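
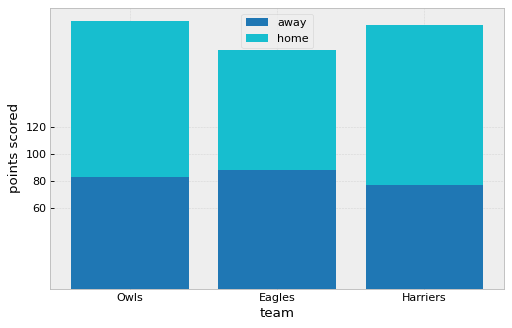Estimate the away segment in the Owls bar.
≈ 80

away top ≈ 80, bottom ≈ 0; segment ≈ 80.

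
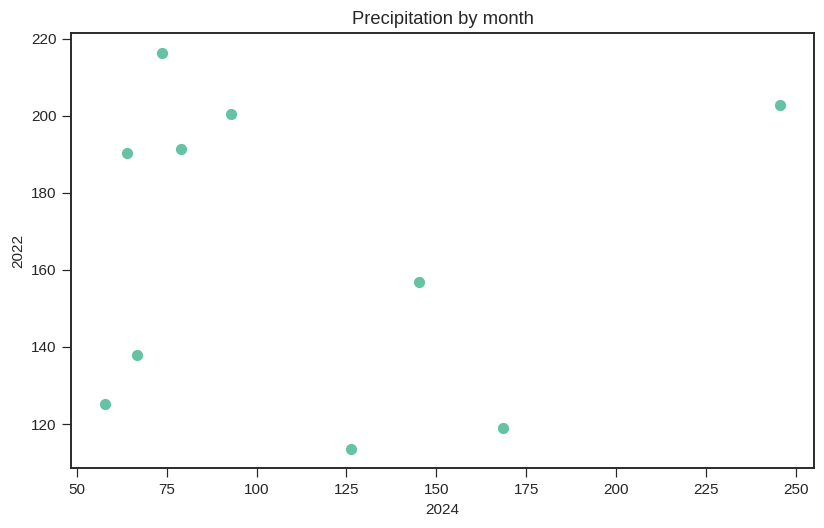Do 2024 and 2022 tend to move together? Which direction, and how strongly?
no clear correlation

Points are roughly uncorrelated; weak (|r| ≈ 0.0).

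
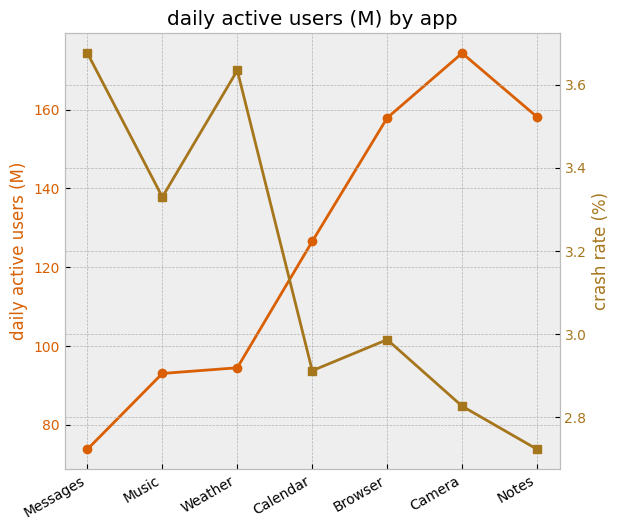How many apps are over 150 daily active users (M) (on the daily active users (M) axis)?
Above 150: Browser, Camera, Notes.

3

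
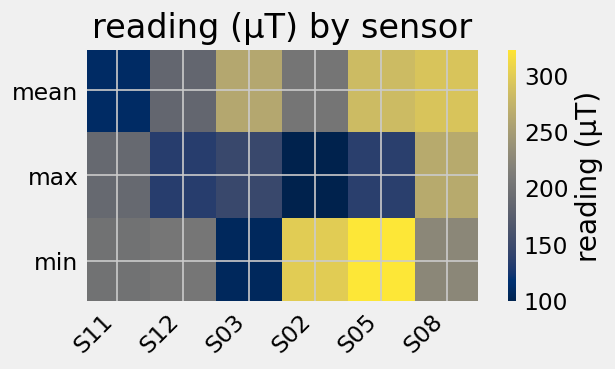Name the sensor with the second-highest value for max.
Top 3 for max: S08 ≈ 260, S11 ≈ 180, S03 ≈ 140.

S11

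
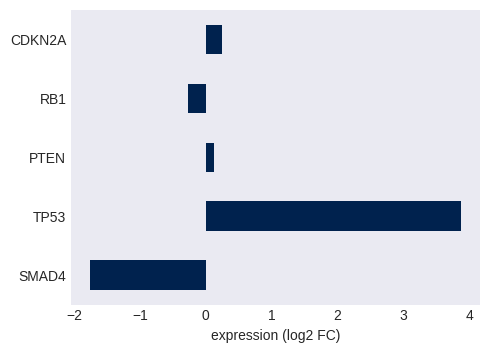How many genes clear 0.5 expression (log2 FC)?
1

Above 0.5: TP53.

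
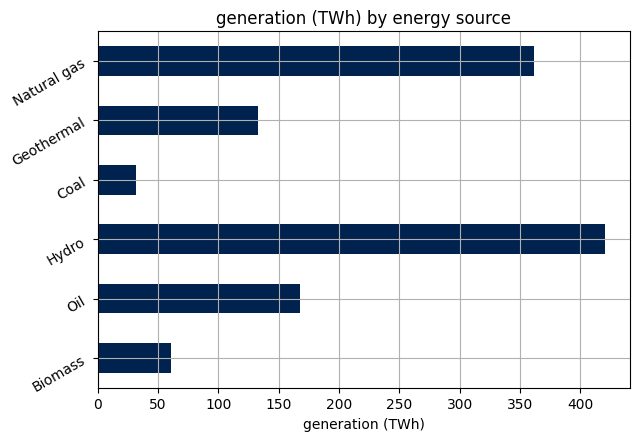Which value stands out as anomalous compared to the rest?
Hydro ≈ 400; the rest sit between ≈ 50 and ≈ 350.

Hydro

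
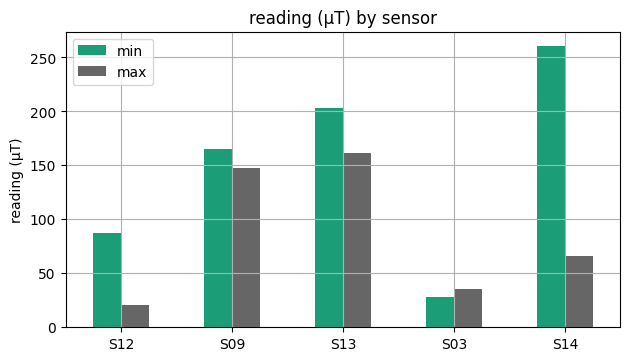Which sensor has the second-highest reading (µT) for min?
S13

Top 3 for min: S14 ≈ 250, S13 ≈ 200, S09 ≈ 175.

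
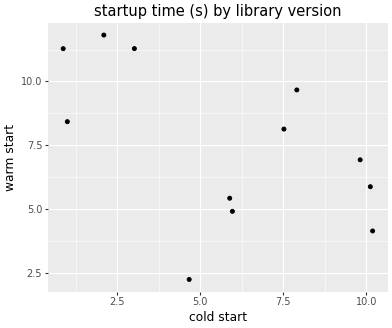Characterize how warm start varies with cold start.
Points are negatively correlated; moderate (|r| ≈ 0.5).

negative, moderate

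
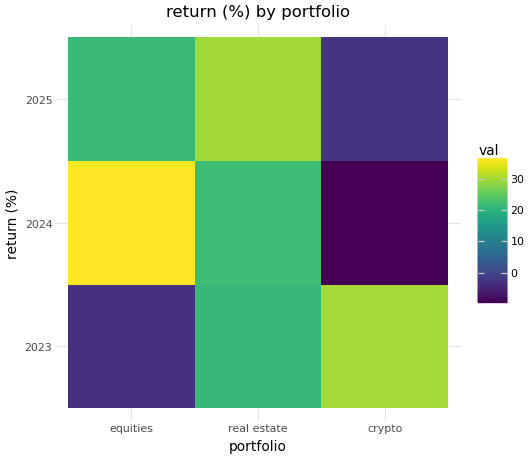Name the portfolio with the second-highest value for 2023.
Top 3 for 2023: crypto ≈ 30, real estate ≈ 20, equities ≈ -5.

real estate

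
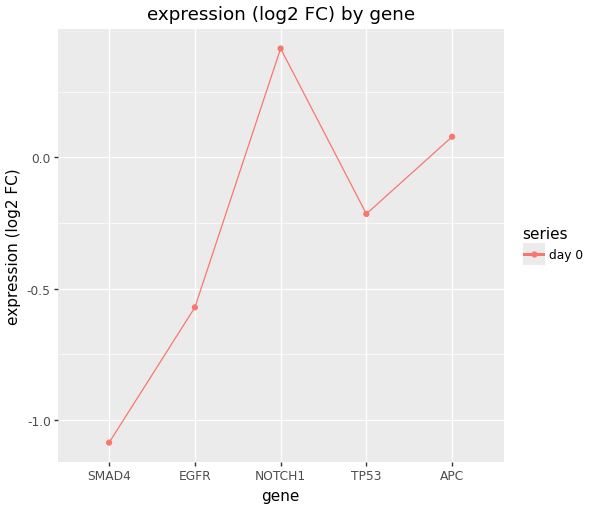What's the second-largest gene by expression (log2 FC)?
APC

Top 3: NOTCH1 ≈ 0.4, APC ≈ 0.0, TP53 ≈ -0.2.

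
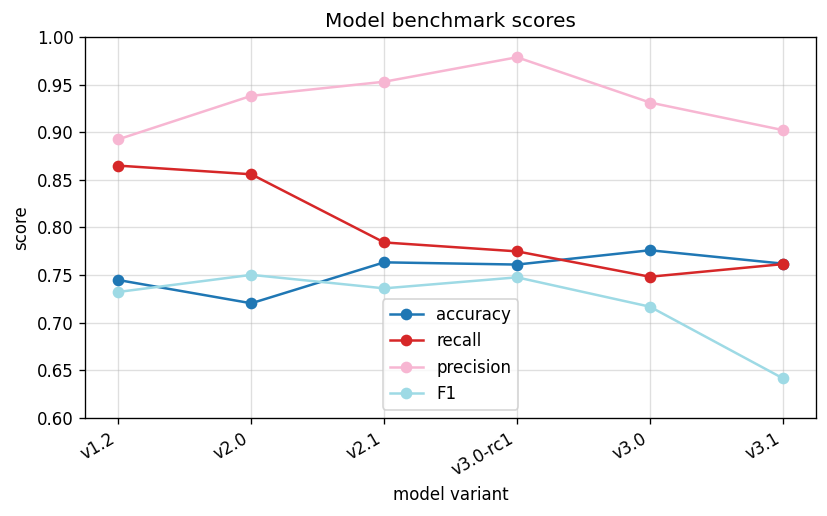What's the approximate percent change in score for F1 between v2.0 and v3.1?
v2.0 ≈ 0.75, v3.1 ≈ 0.65; (0.65 − 0.75) / 0.75 ≈ -13.3%.

≈ -13.3%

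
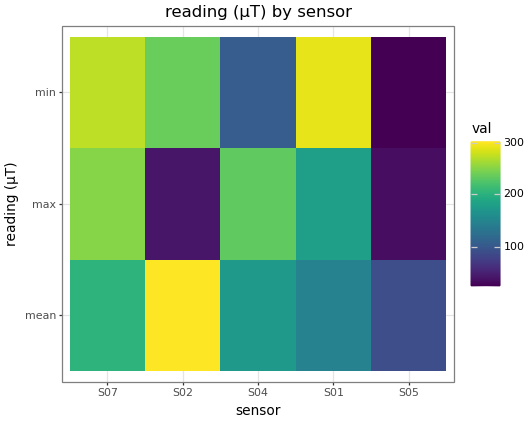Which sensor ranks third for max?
S01

Top 4 for max: S07 ≈ 250, S04 ≈ 225, S01 ≈ 175, S02 ≈ 50.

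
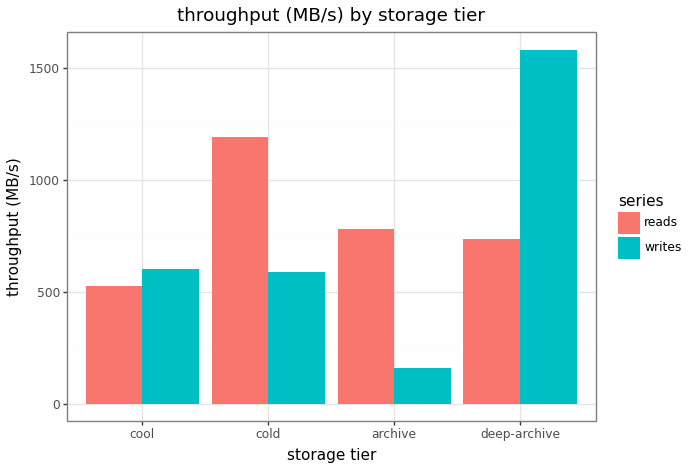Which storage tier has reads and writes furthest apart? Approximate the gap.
deep-archive, ≈ 800 MB/s

deep-archive: reads ≈ 800, writes ≈ 1600 → gap ≈ 800. Next-largest (archive) is only ≈ 600.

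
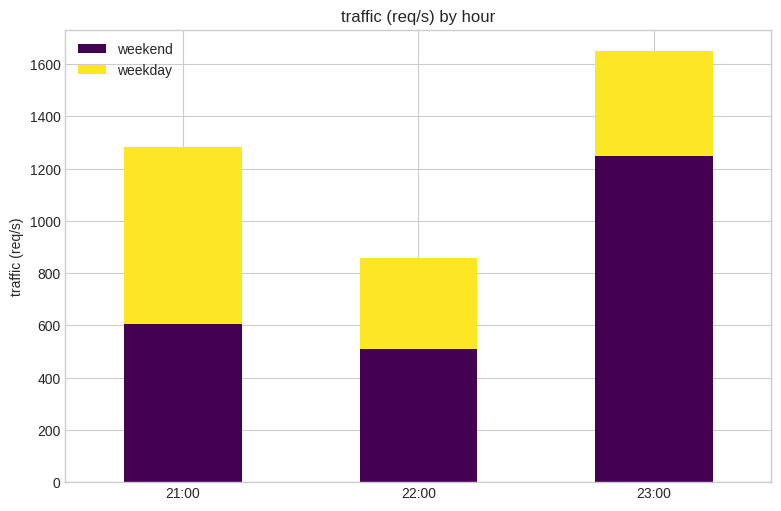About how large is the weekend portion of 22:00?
≈ 600

weekend top ≈ 600, bottom ≈ 0; segment ≈ 600.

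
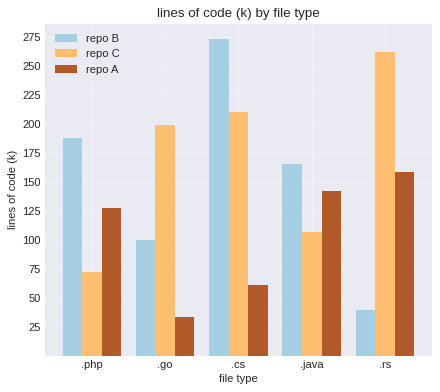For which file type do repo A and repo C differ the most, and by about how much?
.go, ≈ 175 k

.go: repo A ≈ 25, repo C ≈ 200 → gap ≈ 175. Next-largest (.cs) is only ≈ 150.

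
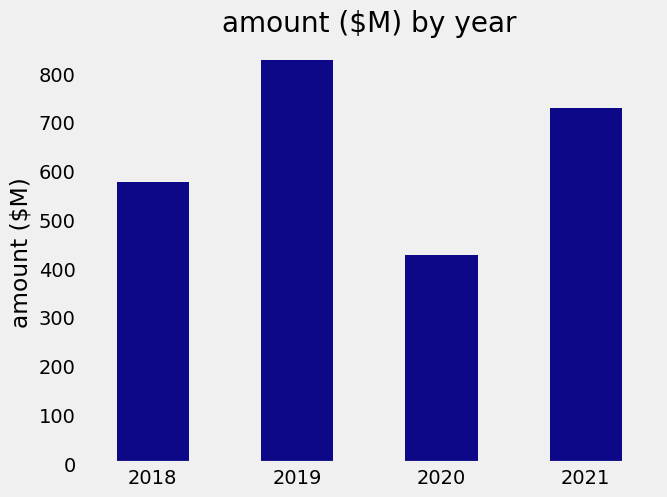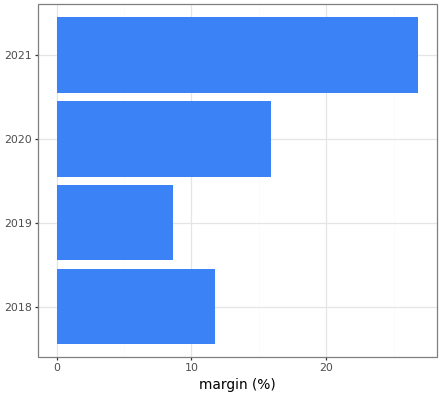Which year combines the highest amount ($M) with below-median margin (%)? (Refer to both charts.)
2019

Chart 2 median margin (%) ≈ 15; below-median years: 2018, 2019. Among those, 2019 has the highest amount ($M) (≈ 800).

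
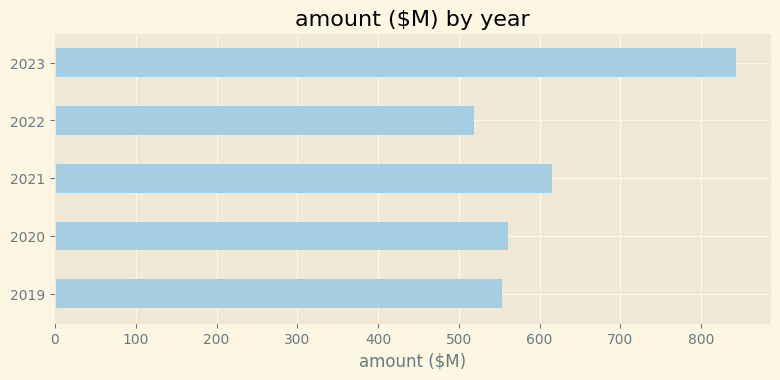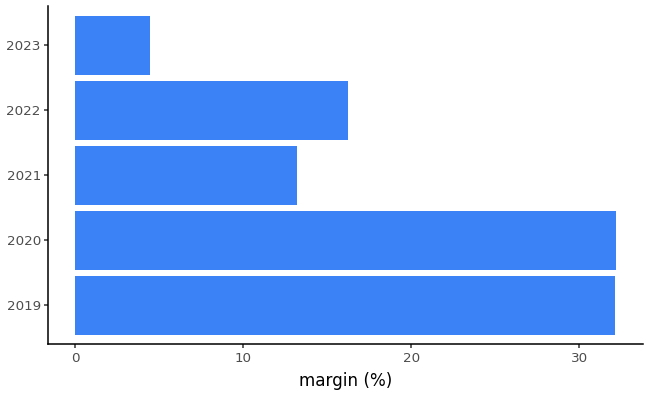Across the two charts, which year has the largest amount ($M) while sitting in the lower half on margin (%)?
Chart 2 median margin (%) ≈ 15; below-median years: 2021, 2023. Among those, 2023 has the highest amount ($M) (≈ 800).

2023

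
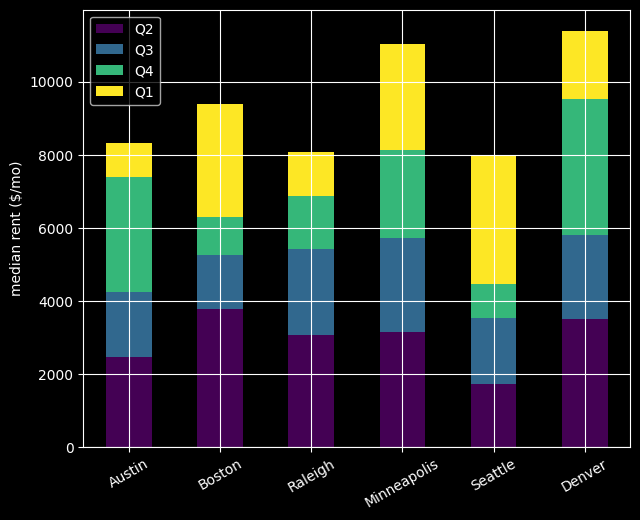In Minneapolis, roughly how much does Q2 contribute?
Q2 top ≈ 3000, bottom ≈ 0; segment ≈ 3000.

≈ 3000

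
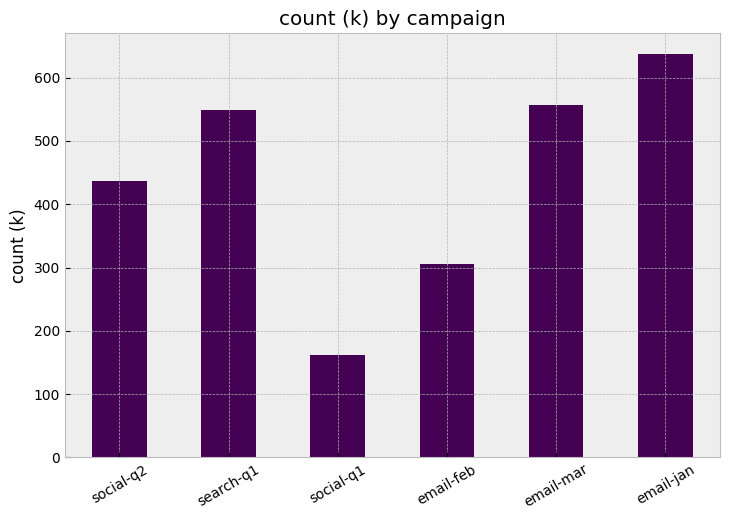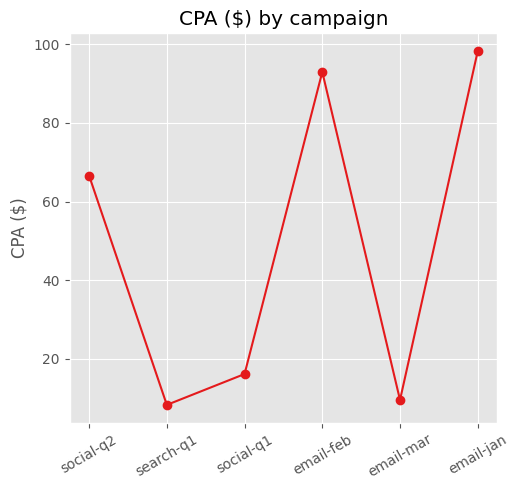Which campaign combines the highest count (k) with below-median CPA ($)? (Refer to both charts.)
email-mar

Chart 2 median CPA ($) ≈ 40; below-median campaigns: search-q1, social-q1, email-mar. Among those, email-mar has the highest count (k) (≈ 600).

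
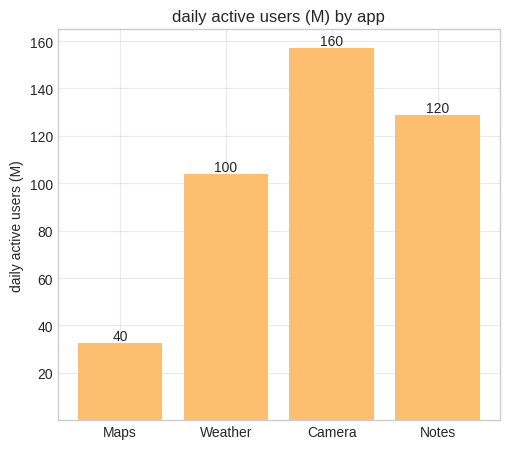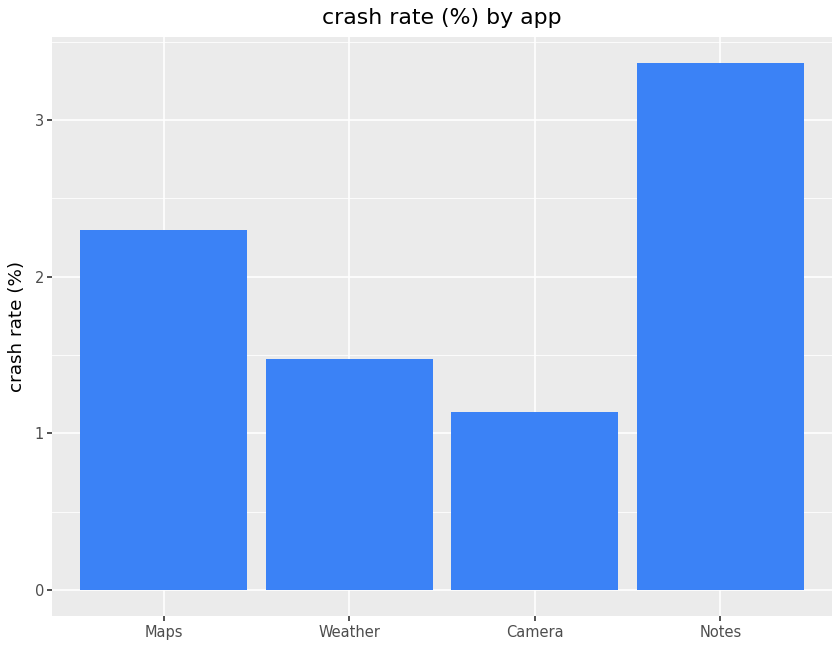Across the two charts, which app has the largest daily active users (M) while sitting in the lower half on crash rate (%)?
Chart 2 median crash rate (%) ≈ 2; below-median apps: Weather, Camera. Among those, Camera has the highest daily active users (M) (≈ 160).

Camera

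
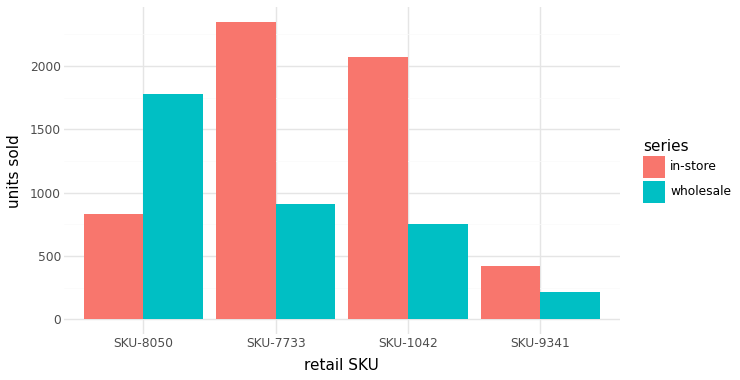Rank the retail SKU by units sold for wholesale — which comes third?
SKU-1042

Top 4 for wholesale: SKU-8050 ≈ 1800, SKU-7733 ≈ 1000, SKU-1042 ≈ 800, SKU-9341 ≈ 200.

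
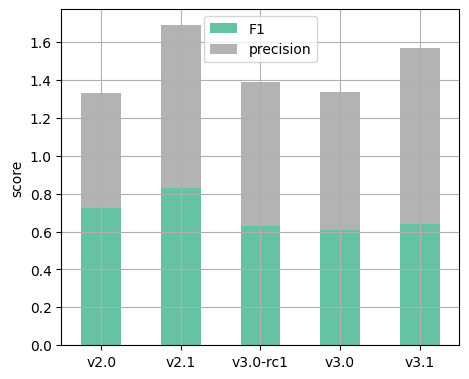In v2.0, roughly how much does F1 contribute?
F1 top ≈ 0.8, bottom ≈ 0.0; segment ≈ 0.8.

≈ 0.8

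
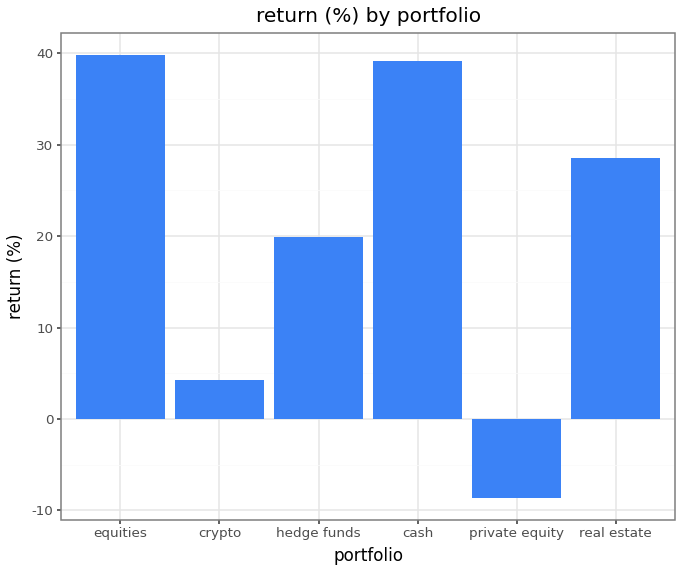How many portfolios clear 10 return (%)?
Above 10: equities, hedge funds, cash, real estate.

4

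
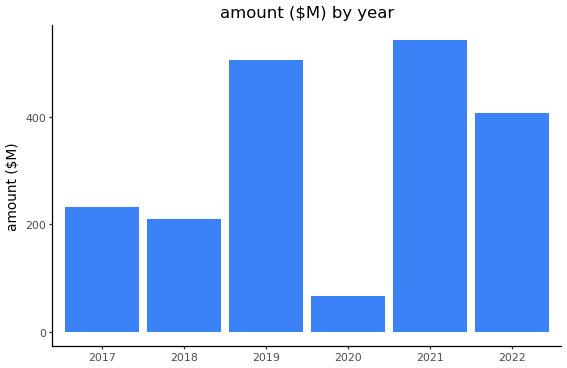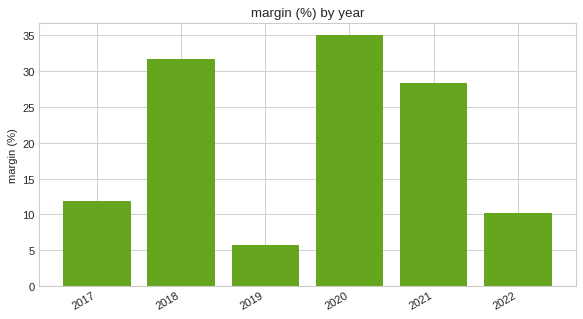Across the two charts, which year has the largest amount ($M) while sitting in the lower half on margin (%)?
Chart 2 median margin (%) ≈ 20; below-median years: 2017, 2019, 2022. Among those, 2019 has the highest amount ($M) (≈ 500).

2019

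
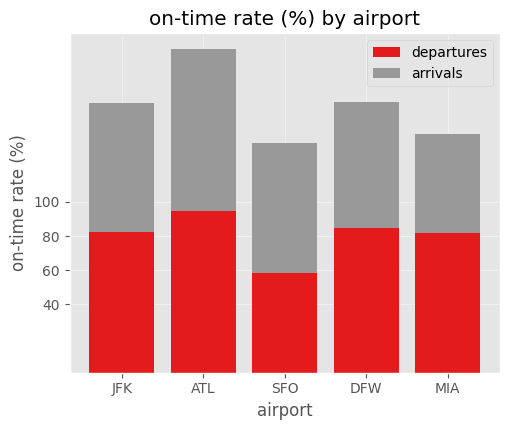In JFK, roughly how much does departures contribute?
departures top ≈ 80, bottom ≈ 0; segment ≈ 80.

≈ 80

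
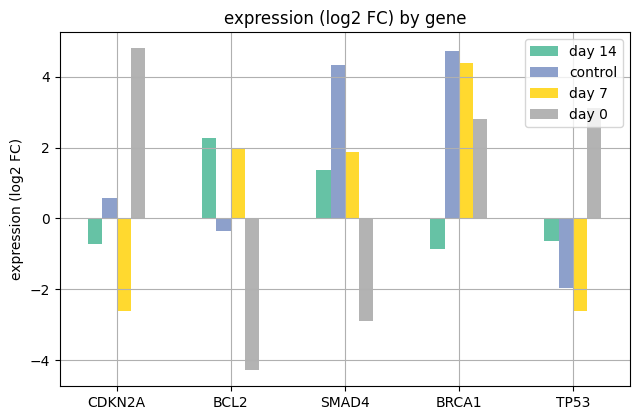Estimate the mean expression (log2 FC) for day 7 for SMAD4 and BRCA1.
≈ 3

(2 + 4) / 2 ≈ 3.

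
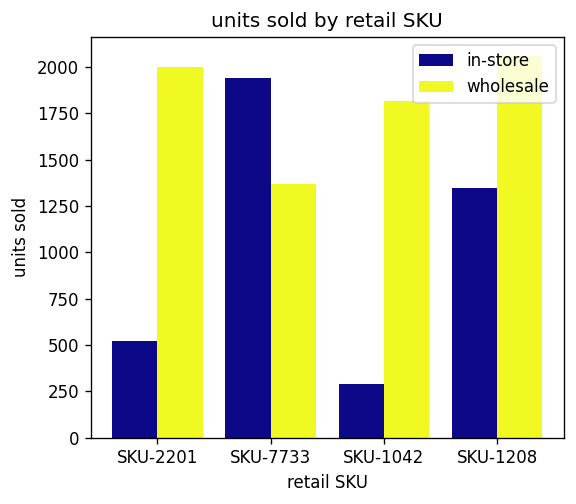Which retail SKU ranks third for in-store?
SKU-2201

Top 4 for in-store: SKU-7733 ≈ 2000, SKU-1208 ≈ 1400, SKU-2201 ≈ 600, SKU-1042 ≈ 200.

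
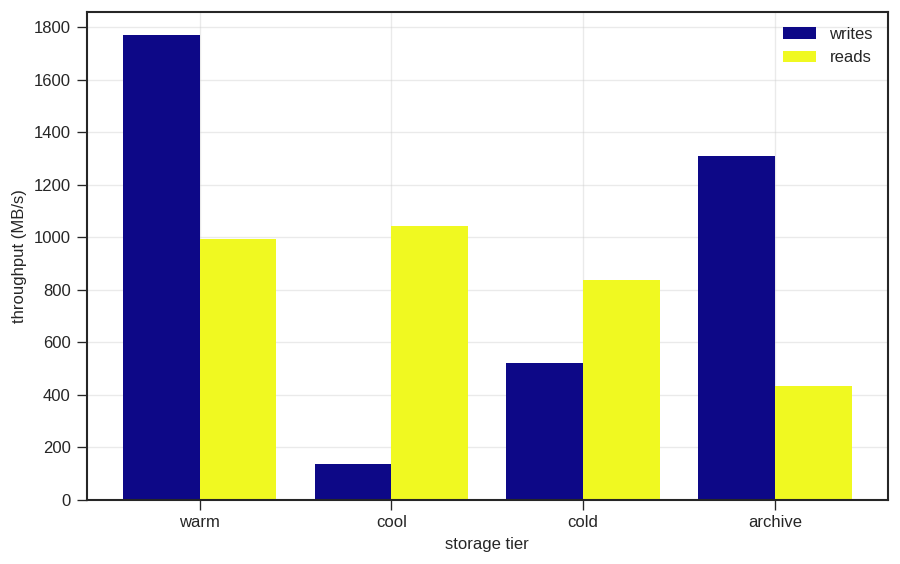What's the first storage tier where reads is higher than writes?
cool

warm: reads ≈ 1000 vs writes ≈ 1800 (not yet); cool: reads ≈ 1000 vs writes ≈ 200 (first crossover).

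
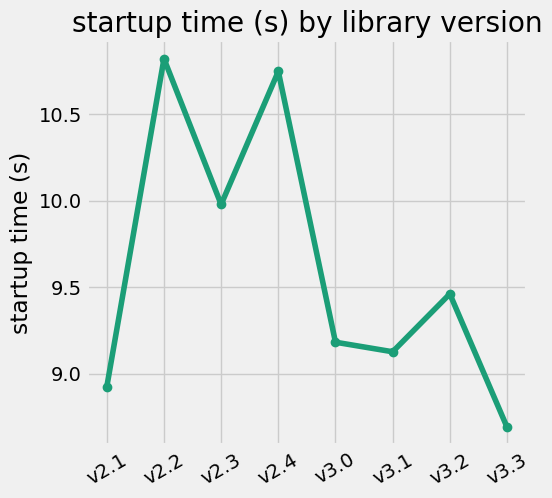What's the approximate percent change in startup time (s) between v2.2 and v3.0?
≈ -14.8%

v2.2 ≈ 10.8, v3.0 ≈ 9.2; (9.2 − 10.8) / 10.8 ≈ -14.8%.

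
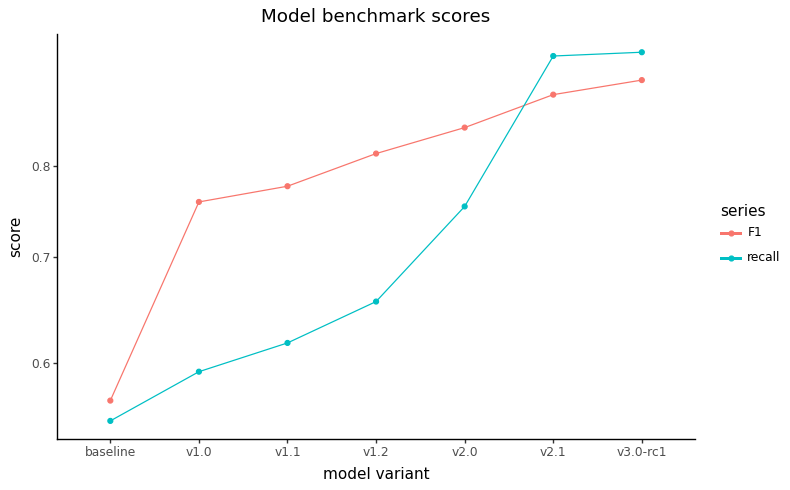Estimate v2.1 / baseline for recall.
≈ 1.73×

v2.1 ≈ 0.95, baseline ≈ 0.55; 0.95/0.55 ≈ 1.73.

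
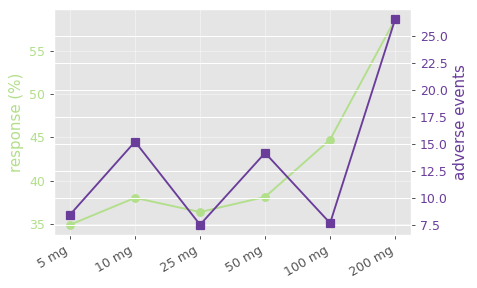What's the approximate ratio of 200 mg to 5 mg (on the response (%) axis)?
200 mg ≈ 58, 5 mg ≈ 34; 58/34 ≈ 1.71.

≈ 1.71×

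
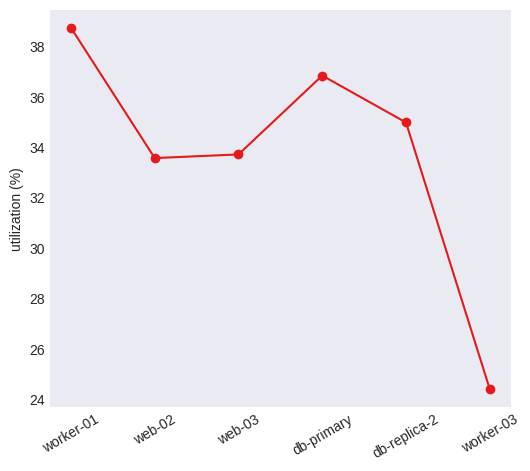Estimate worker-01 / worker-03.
≈ 1.58×

worker-01 ≈ 38, worker-03 ≈ 24; 38/24 ≈ 1.58.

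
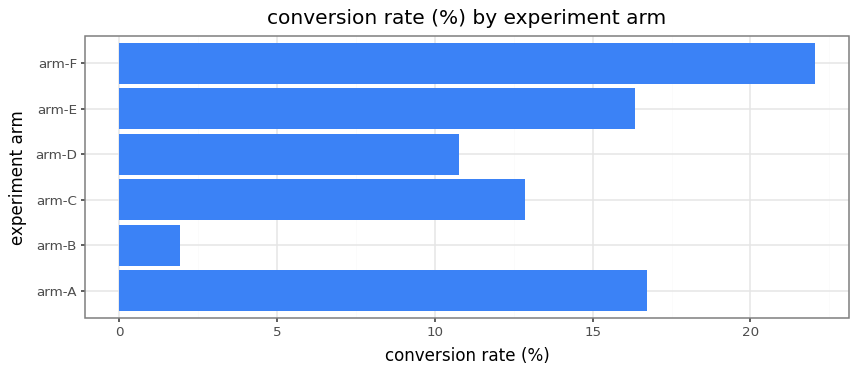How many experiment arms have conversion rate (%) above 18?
Above 18: arm-F.

1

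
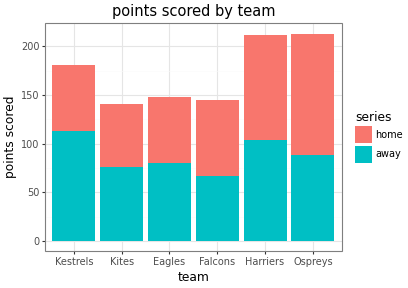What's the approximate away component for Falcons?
away top ≈ 60, bottom ≈ 0; segment ≈ 60.

≈ 60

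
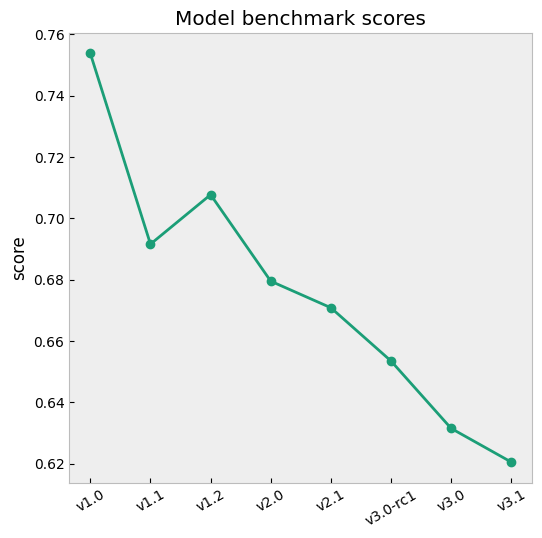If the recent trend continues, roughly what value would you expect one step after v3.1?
≈ 0.6

Last three: 0.66, 0.64, 0.62 → slope ≈ -0.02/step → next ≈ 0.6.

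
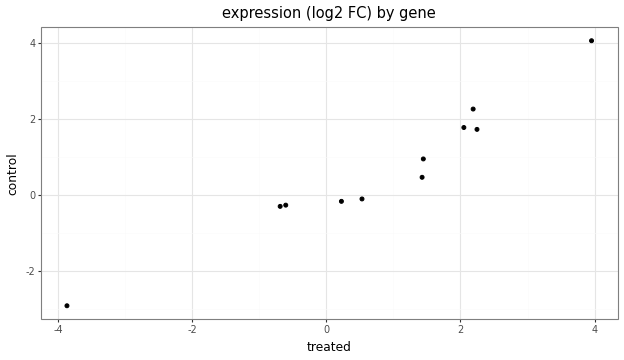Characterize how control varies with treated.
positive, strong

Points are positively correlated; strong (|r| ≈ 1.0).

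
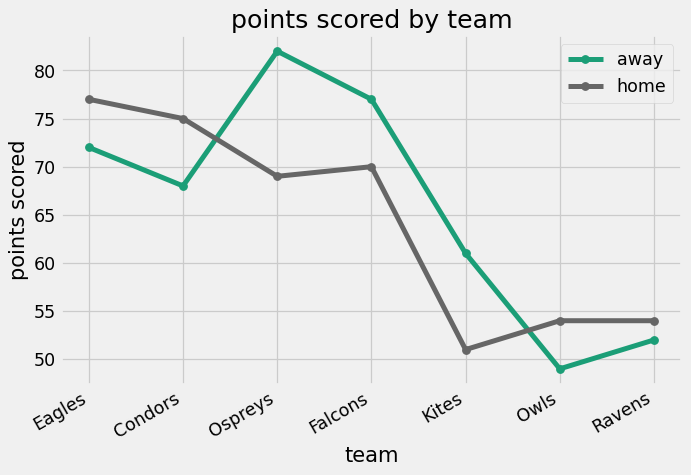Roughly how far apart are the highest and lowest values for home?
≈ 25

Max Eagles ≈ 75, min Kites ≈ 50; range ≈ 25.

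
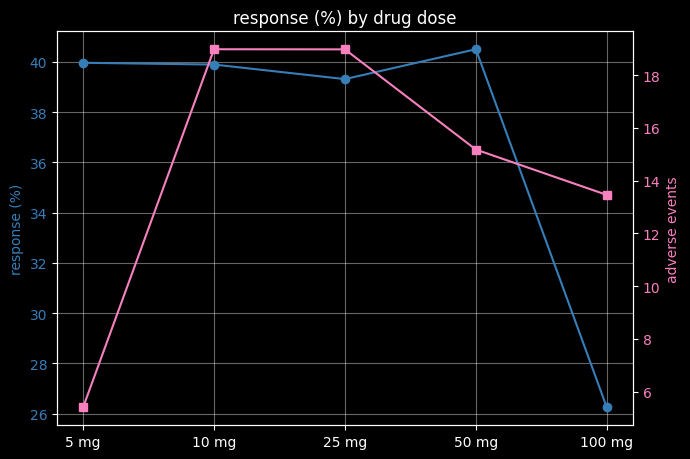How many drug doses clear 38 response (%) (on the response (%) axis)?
Above 38: 5 mg, 10 mg, 25 mg, 50 mg.

4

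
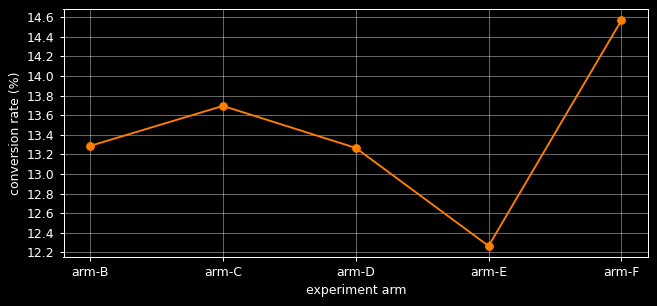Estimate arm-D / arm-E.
≈ 1.08×

arm-D ≈ 13.2, arm-E ≈ 12.2; 13.2/12.2 ≈ 1.08.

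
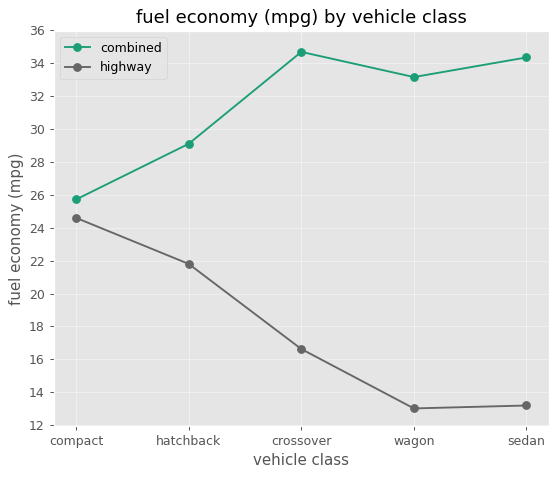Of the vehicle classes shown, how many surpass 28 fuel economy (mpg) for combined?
4

Above 28: hatchback, crossover, wagon, sedan.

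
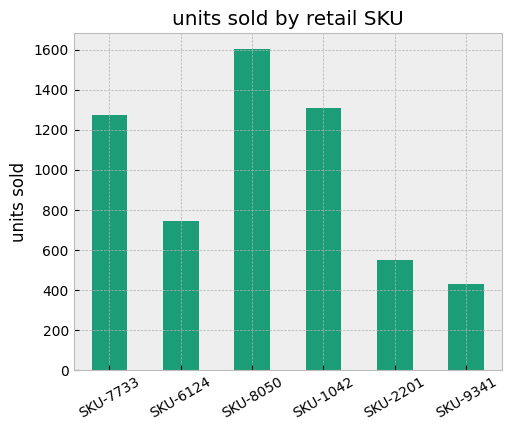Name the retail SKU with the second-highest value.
Top 3: SKU-8050 ≈ 1600, SKU-1042 ≈ 1400, SKU-7733 ≈ 1200.

SKU-1042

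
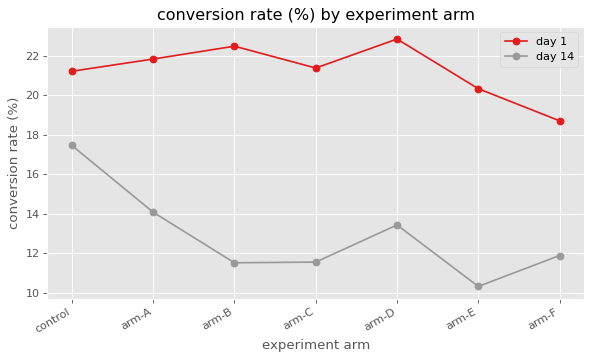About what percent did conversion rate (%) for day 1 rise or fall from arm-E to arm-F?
arm-E ≈ 20, arm-F ≈ 18; (18 − 20) / 20 ≈ -10%.

≈ -10%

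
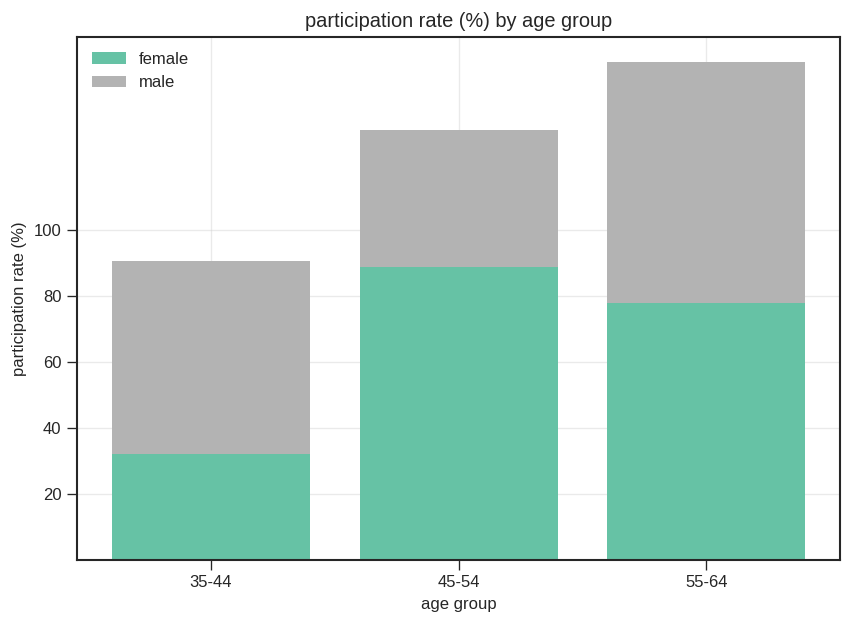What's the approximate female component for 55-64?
≈ 80

female top ≈ 80, bottom ≈ 0; segment ≈ 80.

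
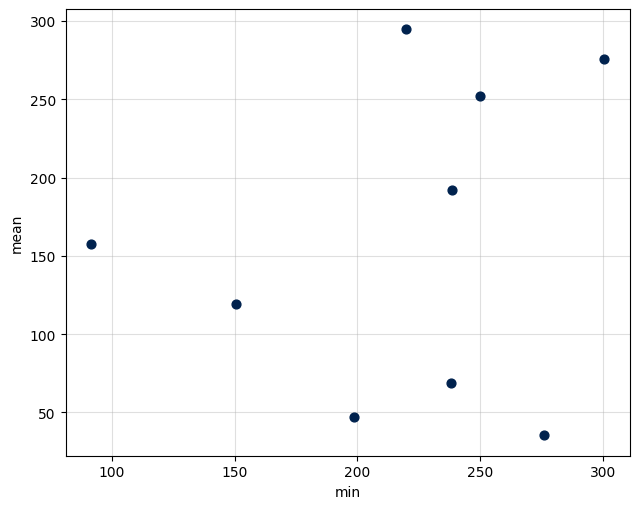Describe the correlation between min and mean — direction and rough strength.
Points are roughly uncorrelated; weak (|r| ≈ 0.2).

no clear correlation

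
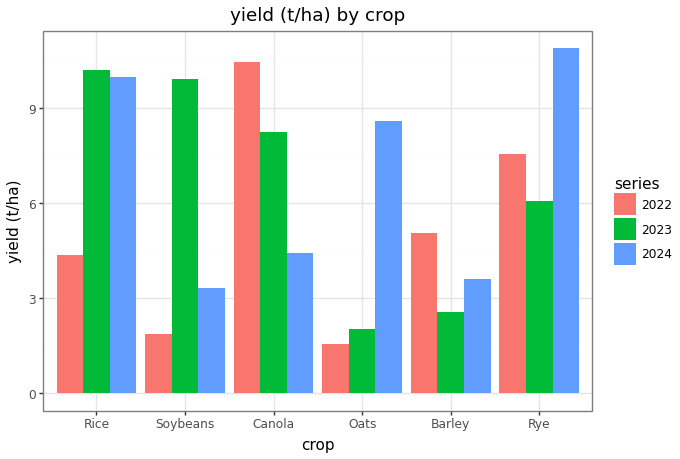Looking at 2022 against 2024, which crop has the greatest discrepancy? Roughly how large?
Oats, ≈ 7 t/ha

Oats: 2022 ≈ 2, 2024 ≈ 9 → gap ≈ 7. Next-largest (Canola) is only ≈ 6.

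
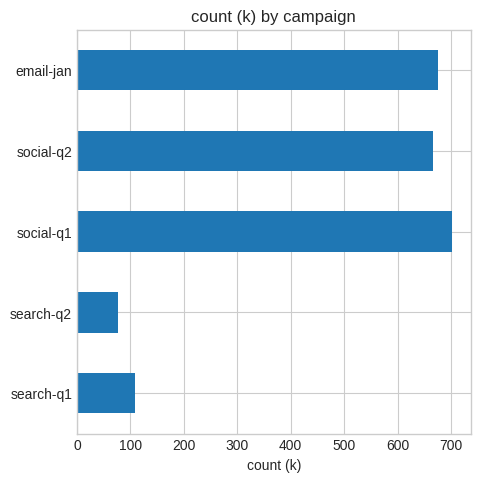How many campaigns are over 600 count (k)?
3

Above 600: social-q1, social-q2, email-jan.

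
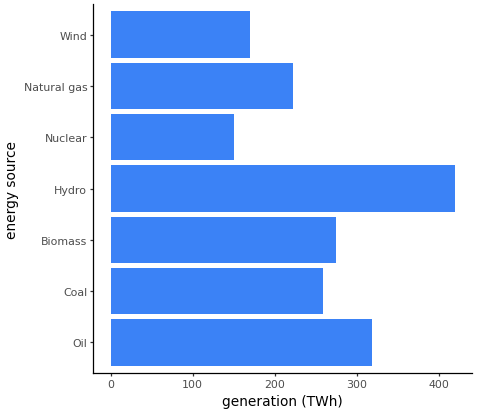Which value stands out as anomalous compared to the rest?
Hydro ≈ 400; the rest sit between ≈ 150 and ≈ 300.

Hydro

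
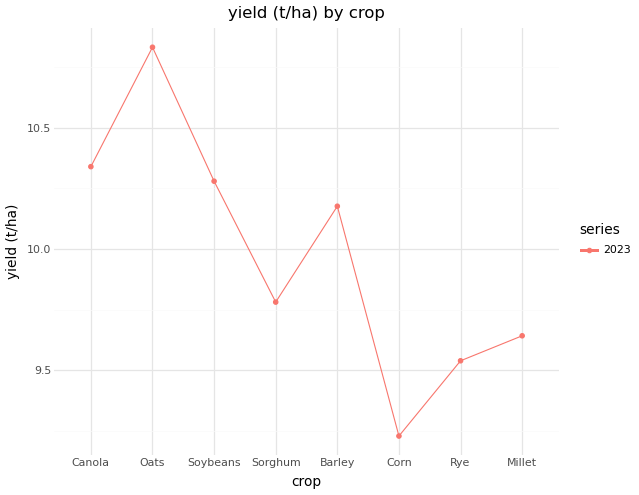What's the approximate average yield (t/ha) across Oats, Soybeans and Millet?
≈ 10.2

(10.8 + 10.2 + 9.6) / 3 ≈ 10.2.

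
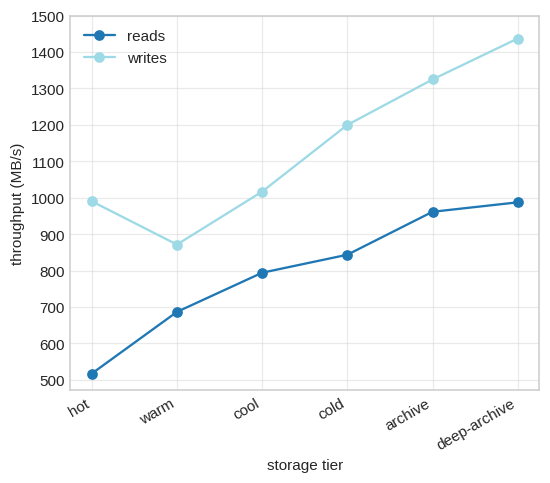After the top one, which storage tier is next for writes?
archive

Top 3 for writes: deep-archive ≈ 1400, archive ≈ 1300, cold ≈ 1200.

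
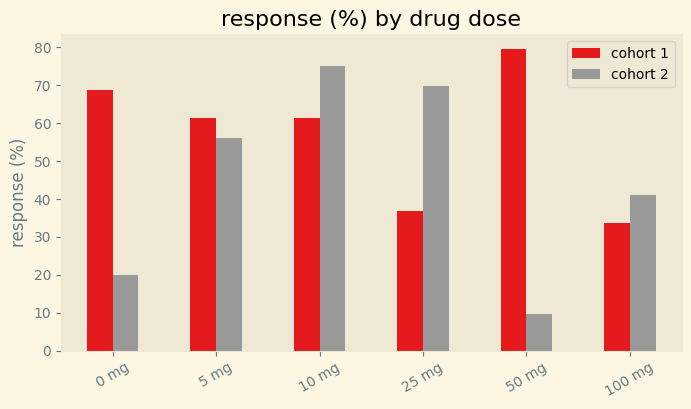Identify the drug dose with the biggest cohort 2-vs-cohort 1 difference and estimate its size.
50 mg: cohort 2 ≈ 10, cohort 1 ≈ 80 → gap ≈ 70. Next-largest (0 mg) is only ≈ 50.

50 mg, ≈ 70 %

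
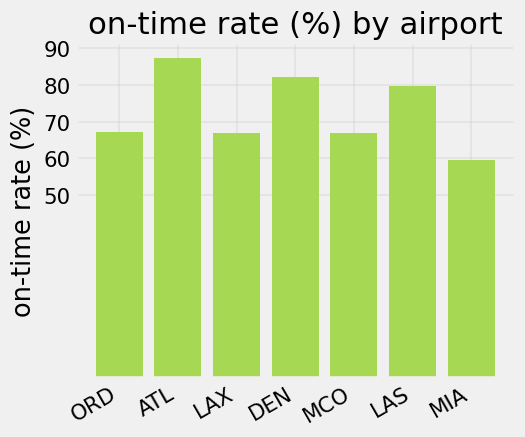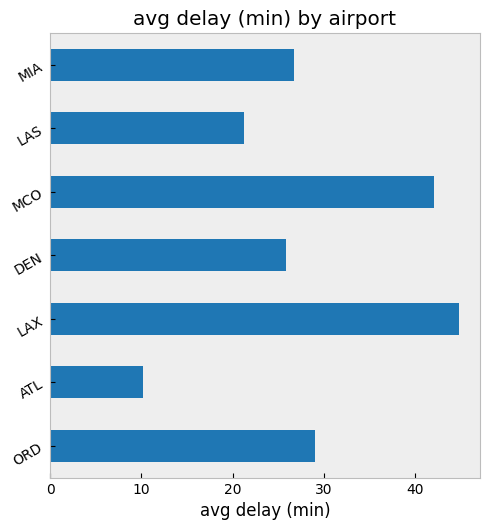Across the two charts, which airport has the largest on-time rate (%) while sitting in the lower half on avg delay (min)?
Chart 2 median avg delay (min) ≈ 25; below-median airports: ATL, DEN, LAS. Among those, ATL has the highest on-time rate (%) (≈ 90).

ATL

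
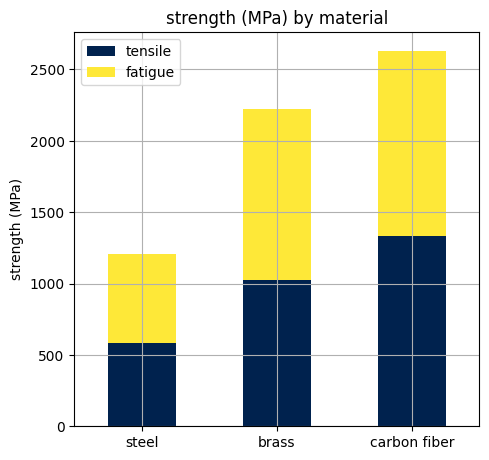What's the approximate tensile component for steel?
≈ 500

tensile top ≈ 500, bottom ≈ 0; segment ≈ 500.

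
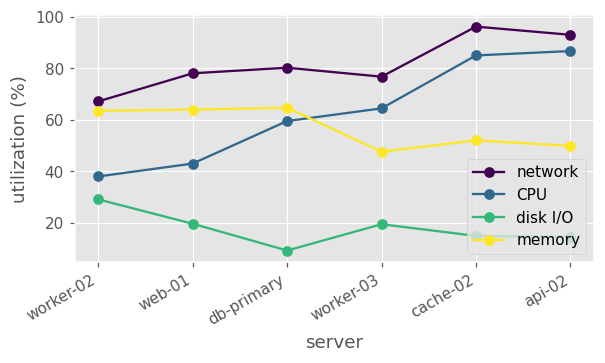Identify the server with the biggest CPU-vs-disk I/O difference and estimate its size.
api-02, ≈ 80 %

api-02: CPU ≈ 90, disk I/O ≈ 10 → gap ≈ 80. Next-largest (cache-02) is only ≈ 70.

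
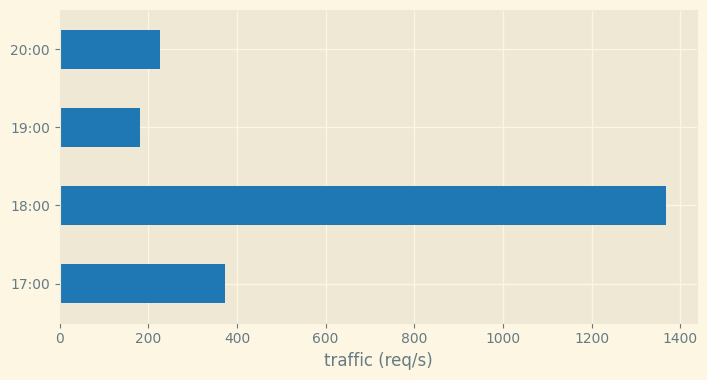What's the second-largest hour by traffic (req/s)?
Top 3: 18:00 ≈ 1400, 17:00 ≈ 400, 20:00 ≈ 200.

17:00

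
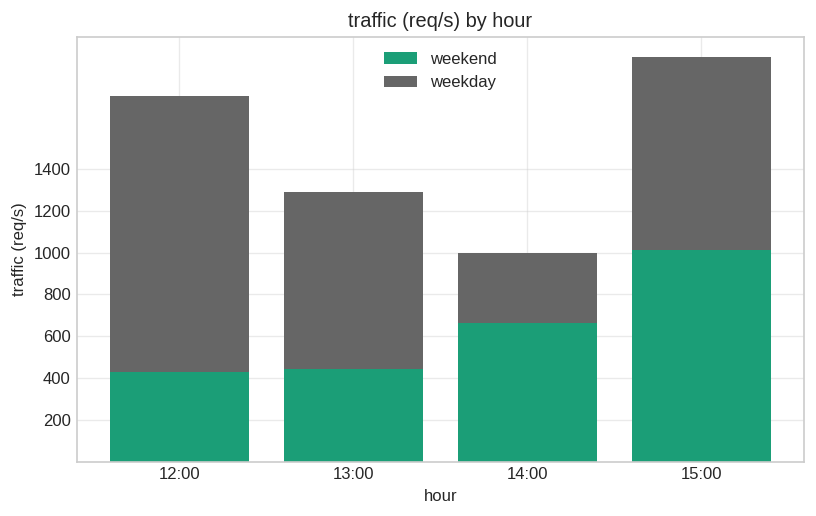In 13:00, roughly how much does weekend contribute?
weekend top ≈ 400, bottom ≈ 0; segment ≈ 400.

≈ 400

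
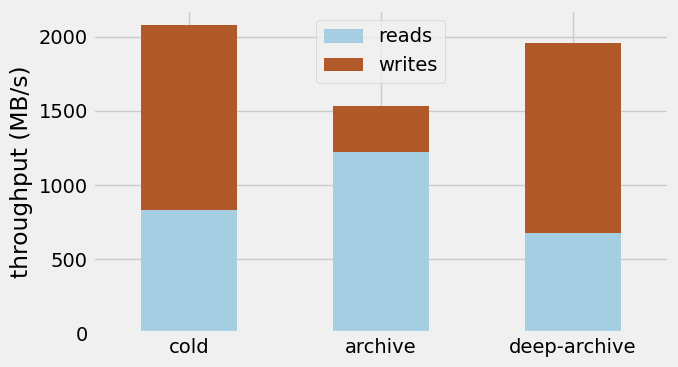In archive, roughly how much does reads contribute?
≈ 1200

reads top ≈ 1200, bottom ≈ 0; segment ≈ 1200.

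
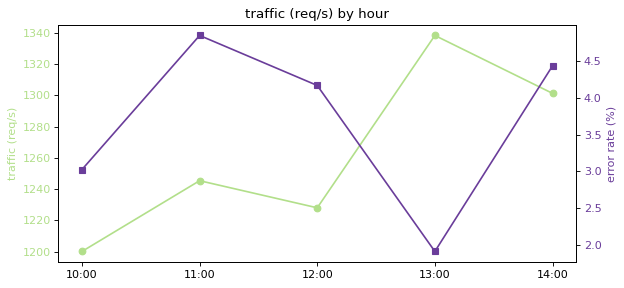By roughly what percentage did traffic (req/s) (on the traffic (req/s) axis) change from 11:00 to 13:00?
≈ +8.1%

11:00 ≈ 1240, 13:00 ≈ 1340; (1340 − 1240) / 1240 ≈ +8.1%.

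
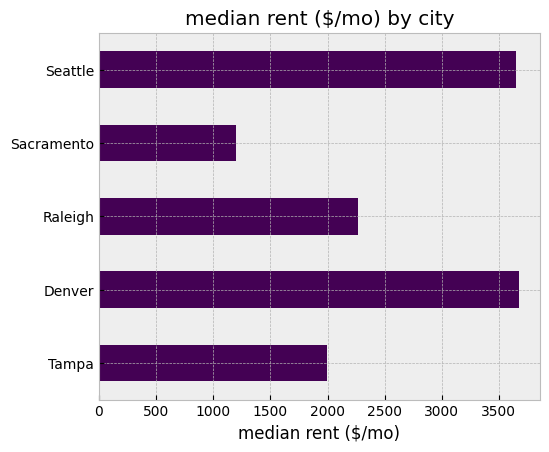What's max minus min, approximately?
≈ 2500

Max Denver ≈ 3500, min Sacramento ≈ 1000; range ≈ 2500.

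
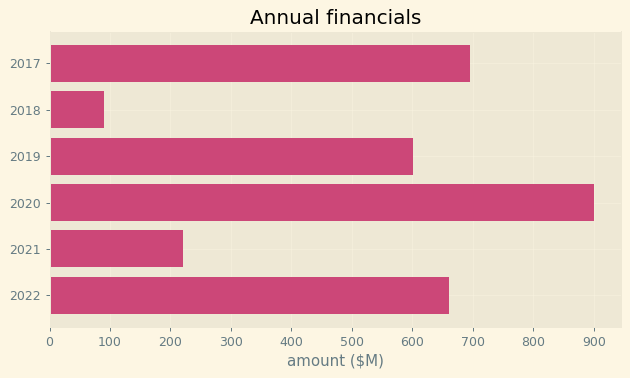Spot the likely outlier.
2018

2018 ≈ 100; the rest sit between ≈ 200 and ≈ 900.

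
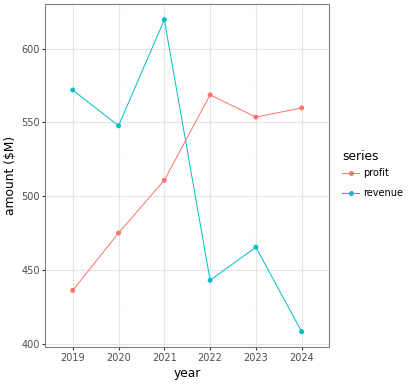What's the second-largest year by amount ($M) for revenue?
Top 3 for revenue: 2021 ≈ 620, 2019 ≈ 580, 2020 ≈ 540.

2019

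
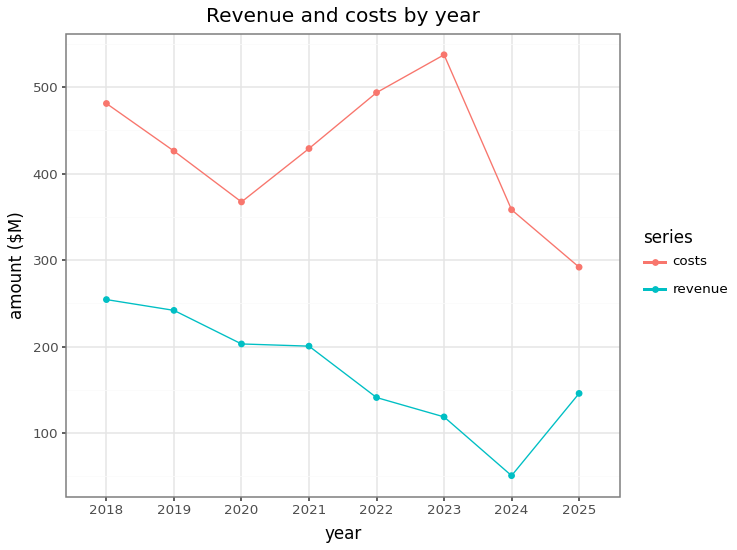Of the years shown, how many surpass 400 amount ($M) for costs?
Above 400: 2018, 2019, 2021, 2022, 2023.

5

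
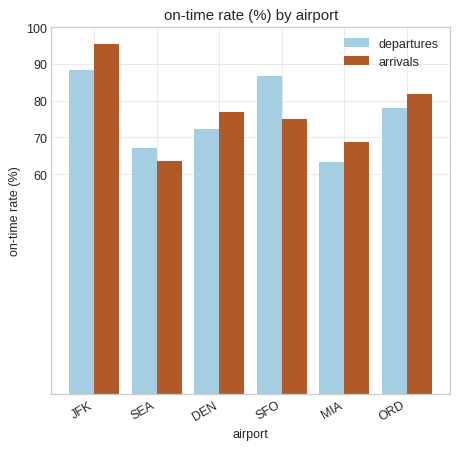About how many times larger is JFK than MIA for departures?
JFK ≈ 90, MIA ≈ 60; 90/60 ≈ 1.5.

≈ 1.5×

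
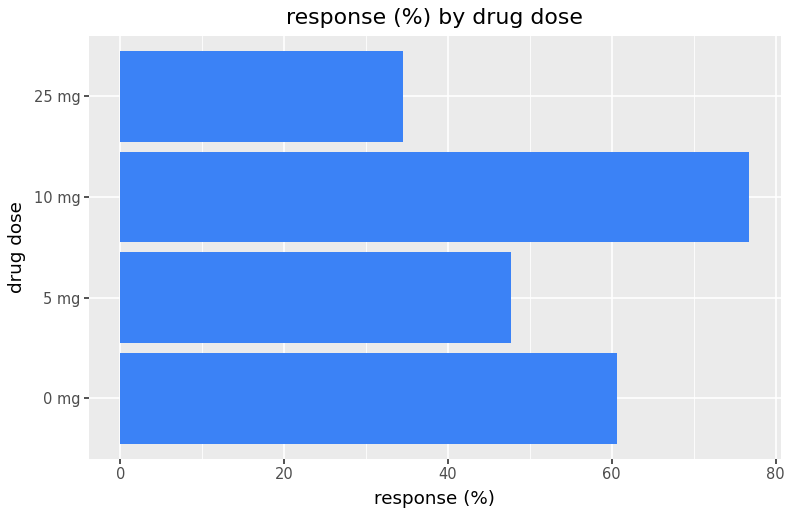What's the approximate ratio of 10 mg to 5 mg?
≈ 1.6×

10 mg ≈ 80, 5 mg ≈ 50; 80/50 ≈ 1.6.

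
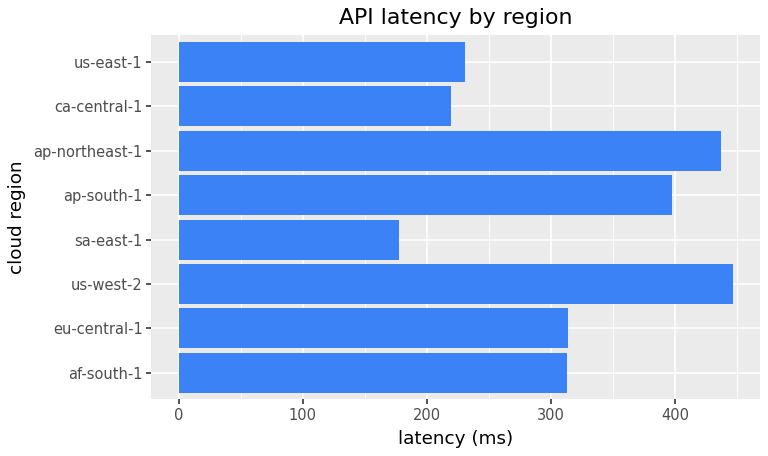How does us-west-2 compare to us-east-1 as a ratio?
us-west-2 ≈ 450, us-east-1 ≈ 250; 450/250 ≈ 1.8.

≈ 1.8×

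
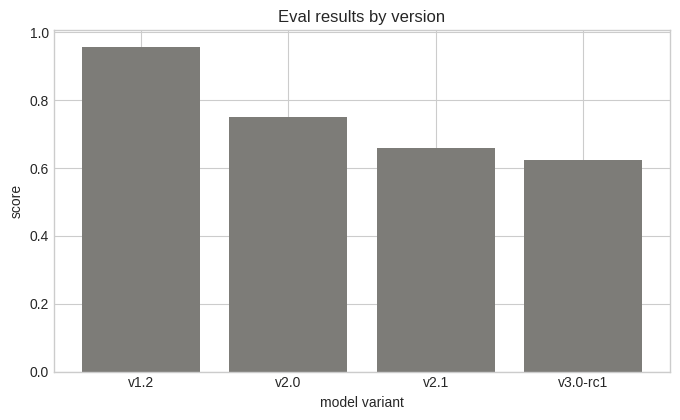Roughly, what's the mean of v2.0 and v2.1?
(0.7 + 0.7) / 2 ≈ 0.7.

≈ 0.7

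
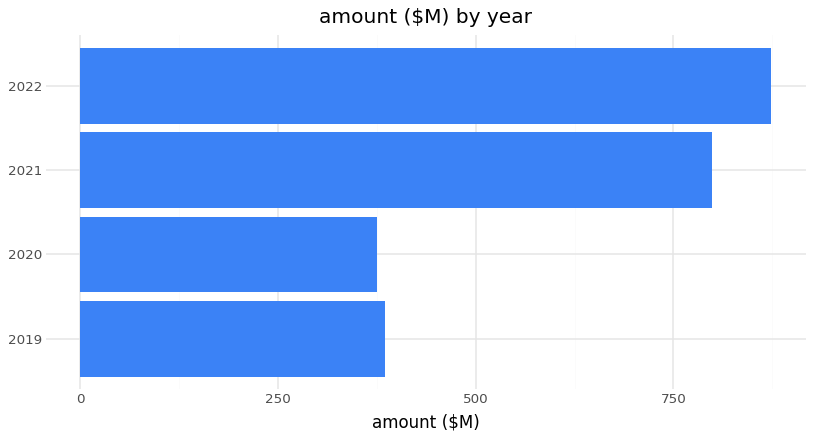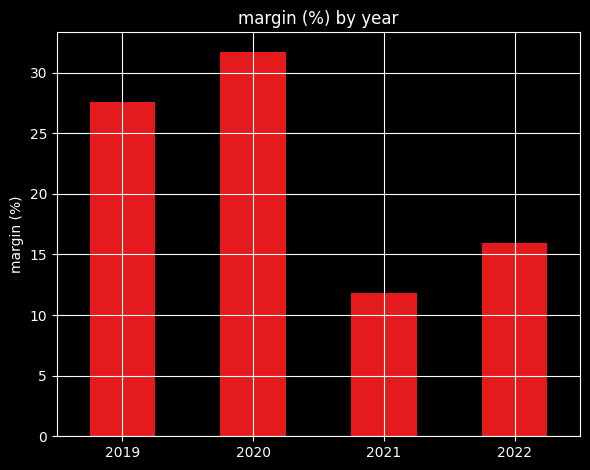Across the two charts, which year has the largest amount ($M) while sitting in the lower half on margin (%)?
2022

Chart 2 median margin (%) ≈ 20; below-median years: 2021, 2022. Among those, 2022 has the highest amount ($M) (≈ 900).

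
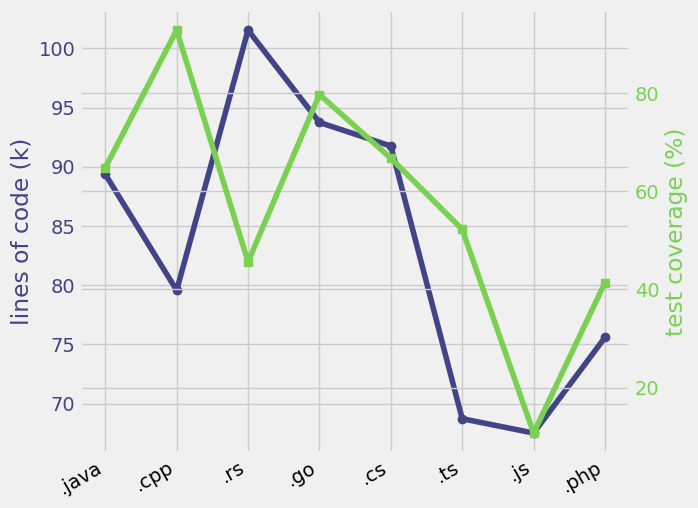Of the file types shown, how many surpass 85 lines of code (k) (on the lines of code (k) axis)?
Above 85: .java, .rs, .go, .cs.

4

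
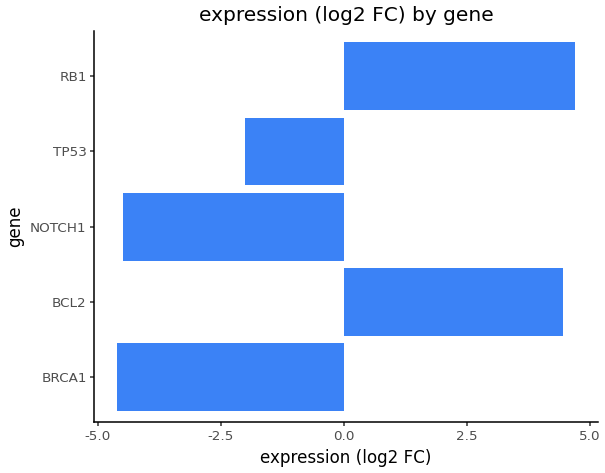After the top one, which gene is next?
Top 3: RB1 ≈ 5, BCL2 ≈ 4, TP53 ≈ -2.

BCL2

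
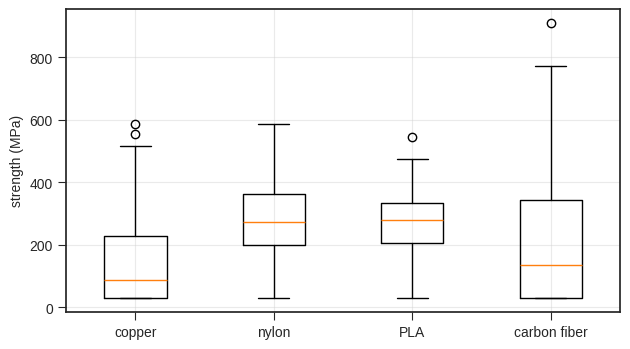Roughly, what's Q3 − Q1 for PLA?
≈ 140

Q3 ≈ 340, Q1 ≈ 200; IQR ≈ 140.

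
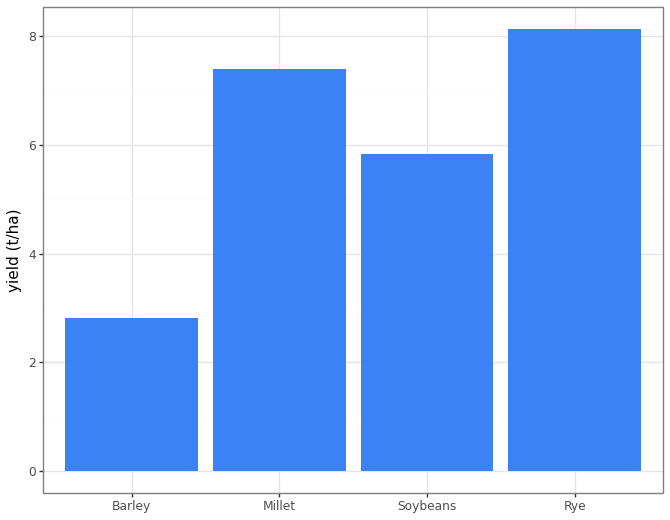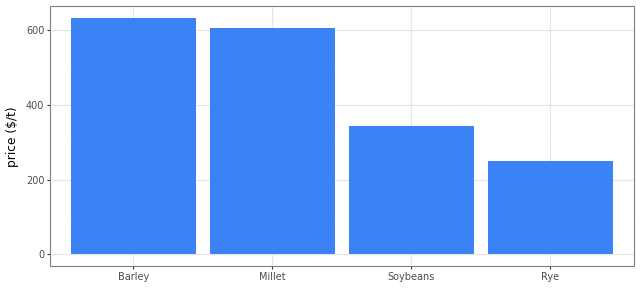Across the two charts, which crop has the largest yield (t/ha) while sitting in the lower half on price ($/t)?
Rye

Chart 2 median price ($/t) ≈ 500; below-median crops: Soybeans, Rye. Among those, Rye has the highest yield (t/ha) (≈ 8).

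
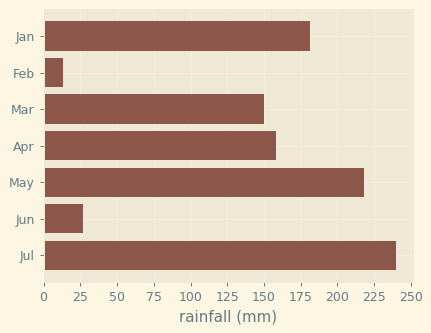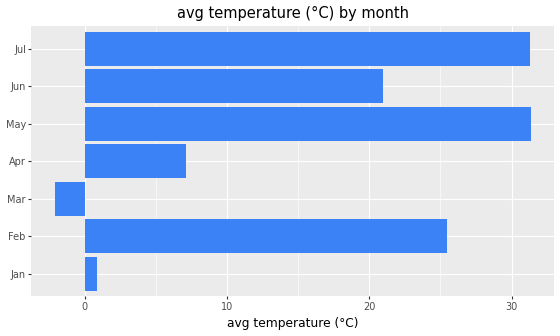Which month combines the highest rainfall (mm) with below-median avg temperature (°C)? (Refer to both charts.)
Jan

Chart 2 median avg temperature (°C) ≈ 20; below-median months: Jan, Mar, Apr. Among those, Jan has the highest rainfall (mm) (≈ 175).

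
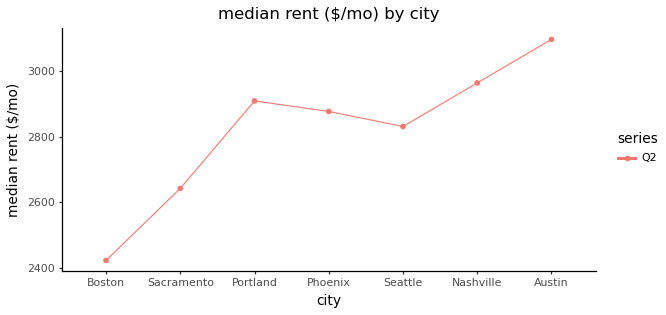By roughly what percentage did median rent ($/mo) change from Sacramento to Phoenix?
Sacramento ≈ 2600, Phoenix ≈ 2900; (2900 − 2600) / 2600 ≈ +11.5%.

≈ +11.5%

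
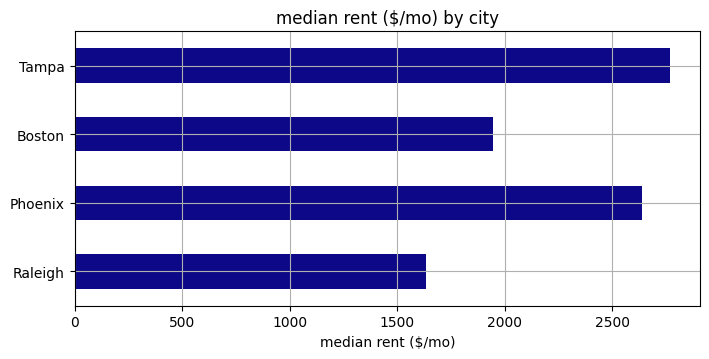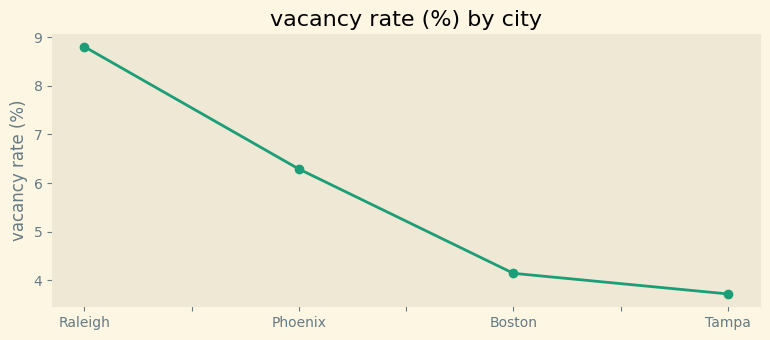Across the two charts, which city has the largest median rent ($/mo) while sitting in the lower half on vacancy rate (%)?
Chart 2 median vacancy rate (%) ≈ 5; below-median cities: Boston, Tampa. Among those, Tampa has the highest median rent ($/mo) (≈ 3000).

Tampa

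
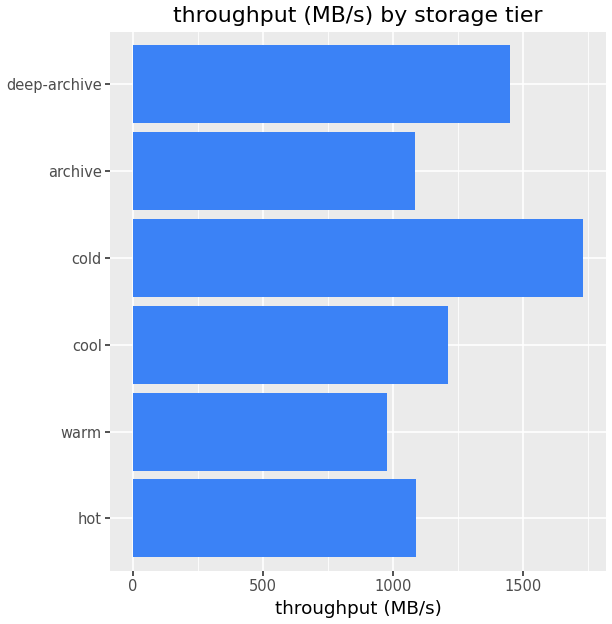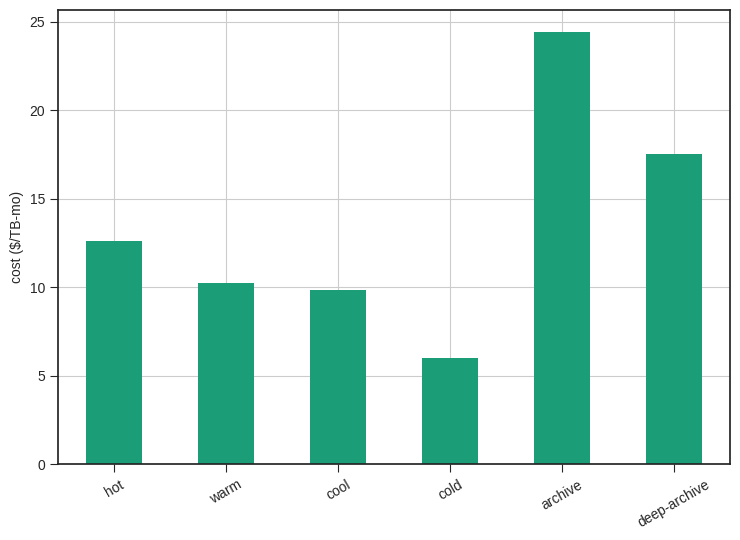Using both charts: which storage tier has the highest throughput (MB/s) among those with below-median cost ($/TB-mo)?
cold

Chart 2 median cost ($/TB-mo) ≈ 10; below-median storage tiers: warm, cool, cold. Among those, cold has the highest throughput (MB/s) (≈ 1800).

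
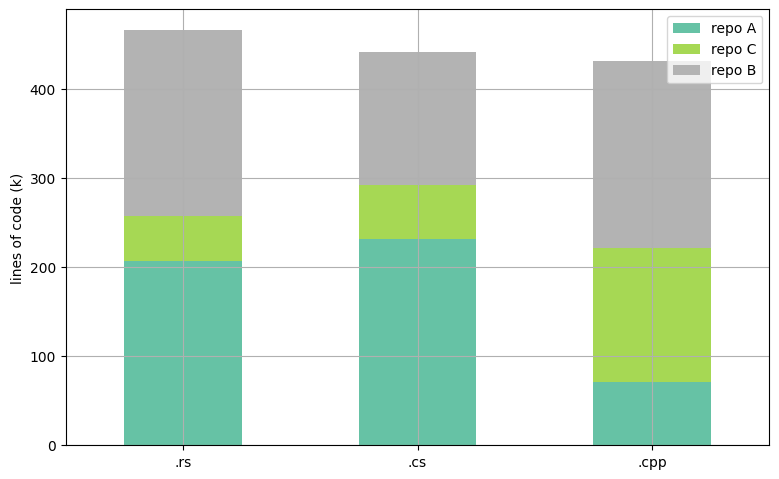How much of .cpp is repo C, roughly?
repo C top ≈ 200, bottom ≈ 50; segment ≈ 150.

≈ 150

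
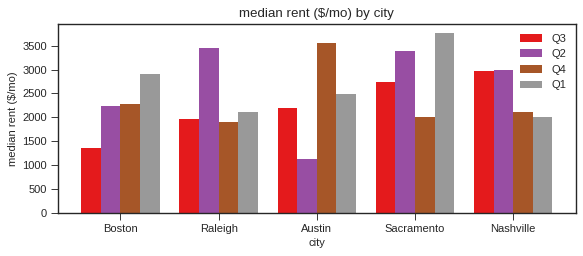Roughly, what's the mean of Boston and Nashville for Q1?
(3000 + 2000) / 2 ≈ 2500.

≈ 2500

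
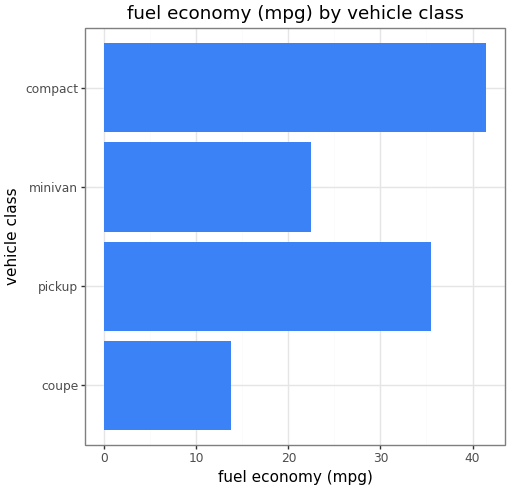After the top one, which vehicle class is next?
pickup

Top 3: compact ≈ 40, pickup ≈ 35, minivan ≈ 20.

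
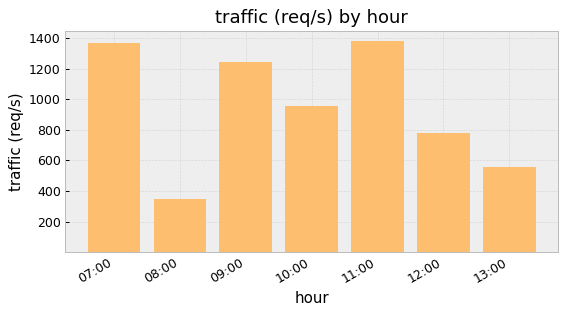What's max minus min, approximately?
≈ 1000

Max 11:00 ≈ 1400, min 08:00 ≈ 400; range ≈ 1000.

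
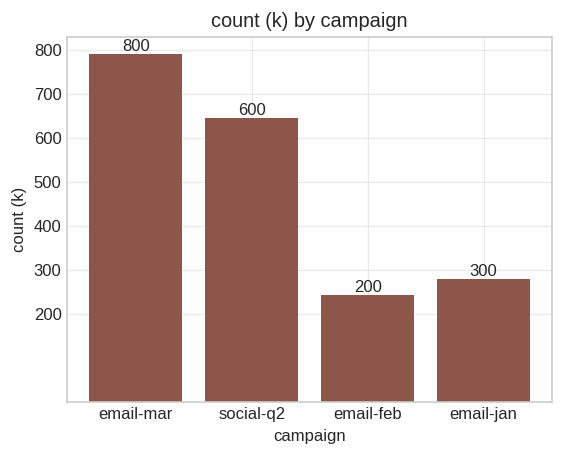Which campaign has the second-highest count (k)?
social-q2

Top 3: email-mar ≈ 800, social-q2 ≈ 600, email-jan ≈ 300.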